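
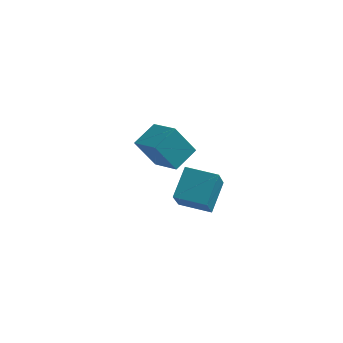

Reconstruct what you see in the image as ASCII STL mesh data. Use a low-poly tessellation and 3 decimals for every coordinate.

solid 
facet normal -0.992 0.036 0.122
outer loop
vertex -1.437 -2.441 -0.67
vertex -1.269 -1.315 0.367
vertex -1.55 -1.255 -1.938
endloop
endfacet
facet normal -0.109 -0.731 -0.674
outer loop
vertex -0.171 -1.305 -2.107
vertex -1.437 -2.441 -0.67
vertex -1.55 -1.255 -1.938
endloop
endfacet
facet normal -0.992 0.036 0.122
outer loop
vertex -1.55 -1.255 -1.938
vertex -1.269 -1.315 0.367
vertex -1.382 -0.129 -0.901
endloop
endfacet
facet normal -0.065 0.681 -0.729
outer loop
vertex -1.382 -0.129 -0.901
vertex -0.171 -1.305 -2.107
vertex -1.55 -1.255 -1.938
endloop
endfacet
facet normal 0.065 -0.681 0.729
outer loop
vertex -1.437 -2.441 -0.67
vertex 0.11 -1.365 0.198
vertex -1.269 -1.315 0.367
endloop
endfacet
facet normal -0.109 -0.731 -0.674
outer loop
vertex -0.058 -2.491 -0.839
vertex -1.437 -2.441 -0.67
vertex -0.171 -1.305 -2.107
endloop
endfacet
facet normal 0.065 -0.681 0.729
outer loop
vertex -0.058 -2.491 -0.839
vertex 0.11 -1.365 0.198
vertex -1.437 -2.441 -0.67
endloop
endfacet
facet normal 0.109 0.731 0.674
outer loop
vertex -1.269 -1.315 0.367
vertex 0.11 -1.365 0.198
vertex -1.382 -0.129 -0.901
endloop
endfacet
facet normal -0.065 0.681 -0.729
outer loop
vertex -0.003 -0.179 -1.07
vertex -0.171 -1.305 -2.107
vertex -1.382 -0.129 -0.901
endloop
endfacet
facet normal 0.109 0.731 0.674
outer loop
vertex -1.382 -0.129 -0.901
vertex 0.11 -1.365 0.198
vertex -0.003 -0.179 -1.07
endloop
endfacet
facet normal 0.992 -0.036 -0.122
outer loop
vertex -0.003 -0.179 -1.07
vertex -0.058 -2.491 -0.839
vertex -0.171 -1.305 -2.107
endloop
endfacet
facet normal 0.992 -0.036 -0.122
outer loop
vertex 0.11 -1.365 0.198
vertex -0.058 -2.491 -0.839
vertex -0.003 -0.179 -1.07
endloop
endfacet
facet normal -0.479 -0.225 0.849
outer loop
vertex -3.484 2.017 -1.046
vertex -2.938 3.099 -0.452
vertex -4.645 2.843 -1.482
endloop
endfacet
facet normal -0.405 -0.801 -0.440
outer loop
vertex -3.842 3.221 -2.908
vertex -3.484 2.017 -1.046
vertex -4.645 2.843 -1.482
endloop
endfacet
facet normal -0.478 -0.225 0.849
outer loop
vertex -4.645 2.843 -1.482
vertex -2.938 3.099 -0.452
vertex -4.099 3.925 -0.887
endloop
endfacet
facet normal -0.780 0.554 -0.292
outer loop
vertex -4.099 3.925 -0.887
vertex -3.842 3.221 -2.908
vertex -4.645 2.843 -1.482
endloop
endfacet
facet normal 0.780 -0.554 0.292
outer loop
vertex -3.484 2.017 -1.046
vertex -2.135 3.477 -1.878
vertex -2.938 3.099 -0.452
endloop
endfacet
facet normal -0.405 -0.801 -0.440
outer loop
vertex -2.681 2.395 -2.473
vertex -3.484 2.017 -1.046
vertex -3.842 3.221 -2.908
endloop
endfacet
facet normal 0.780 -0.554 0.292
outer loop
vertex -2.681 2.395 -2.473
vertex -2.135 3.477 -1.878
vertex -3.484 2.017 -1.046
endloop
endfacet
facet normal 0.405 0.801 0.440
outer loop
vertex -2.938 3.099 -0.452
vertex -2.135 3.477 -1.878
vertex -4.099 3.925 -0.887
endloop
endfacet
facet normal -0.780 0.554 -0.292
outer loop
vertex -3.296 4.303 -2.314
vertex -3.842 3.221 -2.908
vertex -4.099 3.925 -0.887
endloop
endfacet
facet normal 0.405 0.801 0.440
outer loop
vertex -4.099 3.925 -0.887
vertex -2.135 3.477 -1.878
vertex -3.296 4.303 -2.314
endloop
endfacet
facet normal 0.478 0.225 -0.849
outer loop
vertex -3.296 4.303 -2.314
vertex -2.681 2.395 -2.473
vertex -3.842 3.221 -2.908
endloop
endfacet
facet normal 0.479 0.225 -0.849
outer loop
vertex -2.135 3.477 -1.878
vertex -2.681 2.395 -2.473
vertex -3.296 4.303 -2.314
endloop
endfacet

endsolid


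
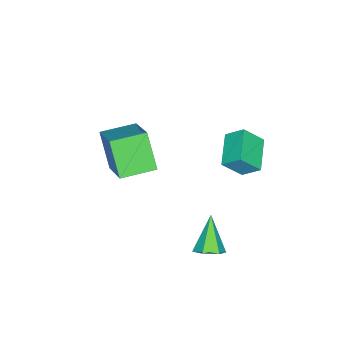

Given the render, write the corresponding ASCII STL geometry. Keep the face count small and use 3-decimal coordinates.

solid 
facet normal -0.454 0.526 -0.719
outer loop
vertex -1.321 1.056 -1.245
vertex -0.142 1.518 -1.651
vertex -1.246 0.404 -1.769
endloop
endfacet
facet normal -0.886 -0.348 0.306
outer loop
vertex -0.778 -0.138 -1.029
vertex -1.321 1.056 -1.245
vertex -1.246 0.404 -1.769
endloop
endfacet
facet normal -0.454 0.526 -0.719
outer loop
vertex -1.246 0.404 -1.769
vertex -0.142 1.518 -1.651
vertex -0.067 0.866 -2.176
endloop
endfacet
facet normal 0.089 -0.776 -0.624
outer loop
vertex -0.067 0.866 -2.176
vertex -0.778 -0.138 -1.029
vertex -1.246 0.404 -1.769
endloop
endfacet
facet normal -0.089 0.776 0.625
outer loop
vertex -1.321 1.056 -1.245
vertex 0.326 0.976 -0.911
vertex -0.142 1.518 -1.651
endloop
endfacet
facet normal -0.886 -0.348 0.305
outer loop
vertex -0.853 0.514 -0.504
vertex -1.321 1.056 -1.245
vertex -0.778 -0.138 -1.029
endloop
endfacet
facet normal -0.089 0.776 0.624
outer loop
vertex -0.853 0.514 -0.504
vertex 0.326 0.976 -0.911
vertex -1.321 1.056 -1.245
endloop
endfacet
facet normal 0.886 0.348 -0.306
outer loop
vertex -0.142 1.518 -1.651
vertex 0.326 0.976 -0.911
vertex -0.067 0.866 -2.176
endloop
endfacet
facet normal 0.089 -0.776 -0.624
outer loop
vertex 0.401 0.324 -1.435
vertex -0.778 -0.138 -1.029
vertex -0.067 0.866 -2.176
endloop
endfacet
facet normal 0.886 0.348 -0.306
outer loop
vertex -0.067 0.866 -2.176
vertex 0.326 0.976 -0.911
vertex 0.401 0.324 -1.435
endloop
endfacet
facet normal 0.454 -0.527 0.719
outer loop
vertex 0.401 0.324 -1.435
vertex -0.853 0.514 -0.504
vertex -0.778 -0.138 -1.029
endloop
endfacet
facet normal 0.454 -0.526 0.719
outer loop
vertex 0.326 0.976 -0.911
vertex -0.853 0.514 -0.504
vertex 0.401 0.324 -1.435
endloop
endfacet
facet normal 0.598 0.269 -0.755
outer loop
vertex 3.694 1.324 -2.742
vertex 3.259 1.348 -3.078
vertex 3.414 1.794 -2.796
endloop
endfacet
facet normal 0.393 0.333 0.857
outer loop
vertex 3.694 1.324 -2.742
vertex 3.414 1.794 -2.796
vertex 2.421 0.972 -2.022
endloop
endfacet
facet normal 0.599 0.269 -0.754
outer loop
vertex 3.414 1.794 -2.796
vertex 3.259 1.348 -3.078
vertex 2.979 1.818 -3.133
endloop
endfacet
facet normal -0.317 0.825 0.468
outer loop
vertex 3.414 1.794 -2.796
vertex 2.979 1.818 -3.133
vertex 2.421 0.972 -2.022
endloop
endfacet
facet normal 0.599 0.269 -0.754
outer loop
vertex 2.979 1.818 -3.133
vertex 3.259 1.348 -3.078
vertex 2.825 1.372 -3.414
endloop
endfacet
facet normal -0.903 0.404 -0.146
outer loop
vertex 2.979 1.818 -3.133
vertex 2.825 1.372 -3.414
vertex 2.421 0.972 -2.022
endloop
endfacet
facet normal 0.599 0.270 -0.754
outer loop
vertex 2.825 1.372 -3.414
vertex 3.259 1.348 -3.078
vertex 3.105 0.902 -3.36
endloop
endfacet
facet normal -0.778 -0.506 -0.371
outer loop
vertex 2.825 1.372 -3.414
vertex 3.105 0.902 -3.36
vertex 2.421 0.972 -2.022
endloop
endfacet
facet normal 0.600 0.269 -0.753
outer loop
vertex 3.105 0.902 -3.36
vertex 3.259 1.348 -3.078
vertex 3.539 0.878 -3.023
endloop
endfacet
facet normal -0.068 -0.998 0.017
outer loop
vertex 3.105 0.902 -3.36
vertex 3.539 0.878 -3.023
vertex 2.421 0.972 -2.022
endloop
endfacet
facet normal 0.598 0.268 -0.755
outer loop
vertex 3.539 0.878 -3.023
vertex 3.259 1.348 -3.078
vertex 3.694 1.324 -2.742
endloop
endfacet
facet normal 0.517 -0.578 0.632
outer loop
vertex 3.539 0.878 -3.023
vertex 3.694 1.324 -2.742
vertex 2.421 0.972 -2.022
endloop
endfacet
facet normal -0.709 0.701 0.078
outer loop
vertex 1.669 -1.782 0.47
vertex 2.174 -1.131 -0.783
vertex 0.498 -2.853 -0.557
endloop
endfacet
facet normal -0.336 -0.434 0.836
outer loop
vertex 1.406 -3.749 -0.657
vertex 1.669 -1.782 0.47
vertex 0.498 -2.853 -0.557
endloop
endfacet
facet normal -0.709 0.701 0.078
outer loop
vertex 0.498 -2.853 -0.557
vertex 2.174 -1.131 -0.783
vertex 1.003 -2.202 -1.811
endloop
endfacet
facet normal -0.619 -0.567 -0.544
outer loop
vertex 1.003 -2.202 -1.811
vertex 1.406 -3.749 -0.657
vertex 0.498 -2.853 -0.557
endloop
endfacet
facet normal 0.619 0.567 0.544
outer loop
vertex 1.669 -1.782 0.47
vertex 3.082 -2.027 -0.883
vertex 2.174 -1.131 -0.783
endloop
endfacet
facet normal -0.337 -0.434 0.836
outer loop
vertex 2.577 -2.678 0.371
vertex 1.669 -1.782 0.47
vertex 1.406 -3.749 -0.657
endloop
endfacet
facet normal 0.619 0.567 0.544
outer loop
vertex 2.577 -2.678 0.371
vertex 3.082 -2.027 -0.883
vertex 1.669 -1.782 0.47
endloop
endfacet
facet normal 0.336 0.434 -0.836
outer loop
vertex 2.174 -1.131 -0.783
vertex 3.082 -2.027 -0.883
vertex 1.003 -2.202 -1.811
endloop
endfacet
facet normal -0.619 -0.567 -0.544
outer loop
vertex 1.911 -3.098 -1.91
vertex 1.406 -3.749 -0.657
vertex 1.003 -2.202 -1.811
endloop
endfacet
facet normal 0.337 0.434 -0.836
outer loop
vertex 1.003 -2.202 -1.811
vertex 3.082 -2.027 -0.883
vertex 1.911 -3.098 -1.91
endloop
endfacet
facet normal 0.709 -0.701 -0.078
outer loop
vertex 1.911 -3.098 -1.91
vertex 2.577 -2.678 0.371
vertex 1.406 -3.749 -0.657
endloop
endfacet
facet normal 0.709 -0.701 -0.078
outer loop
vertex 3.082 -2.027 -0.883
vertex 2.577 -2.678 0.371
vertex 1.911 -3.098 -1.91
endloop
endfacet

endsolid


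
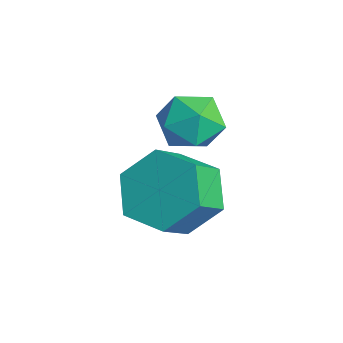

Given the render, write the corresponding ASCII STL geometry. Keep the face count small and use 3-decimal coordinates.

solid 
facet normal -0.830 -0.332 0.449
outer loop
vertex -0.94 1.983 -0.645
vertex -0.727 1.164 -0.857
vertex -0.454 1.504 -0.101
endloop
endfacet
facet normal -0.592 0.263 0.761
outer loop
vertex -0.94 1.983 -0.645
vertex -0.454 1.504 -0.101
vertex -0.257 2.343 -0.238
endloop
endfacet
facet normal -0.569 0.777 0.268
outer loop
vertex -0.94 1.983 -0.645
vertex -0.257 2.343 -0.238
vertex -0.408 2.522 -1.078
endloop
endfacet
facet normal -0.792 0.500 -0.351
outer loop
vertex -0.94 1.983 -0.645
vertex -0.408 2.522 -1.078
vertex -0.698 1.793 -1.461
endloop
endfacet
facet normal -0.953 -0.186 -0.239
outer loop
vertex -0.94 1.983 -0.645
vertex -0.698 1.793 -1.461
vertex -0.727 1.164 -0.857
endloop
endfacet
facet normal 0.074 0.144 0.987
outer loop
vertex -0.257 2.343 -0.238
vertex -0.454 1.504 -0.101
vertex 0.378 1.747 -0.199
endloop
endfacet
facet normal -0.309 -0.821 0.481
outer loop
vertex -0.454 1.504 -0.101
vertex -0.727 1.164 -0.857
vertex 0.088 1.018 -0.582
endloop
endfacet
facet normal -0.509 -0.584 -0.632
outer loop
vertex -0.727 1.164 -0.857
vertex -0.698 1.793 -1.461
vertex -0.063 1.197 -1.422
endloop
endfacet
facet normal -0.249 0.526 -0.813
outer loop
vertex -0.698 1.793 -1.461
vertex -0.408 2.522 -1.078
vertex 0.134 2.036 -1.559
endloop
endfacet
facet normal 0.111 0.976 0.188
outer loop
vertex -0.408 2.522 -1.078
vertex -0.257 2.343 -0.238
vertex 0.407 2.376 -0.803
endloop
endfacet
facet normal 0.792 -0.500 0.351
outer loop
vertex 0.62 1.557 -1.015
vertex 0.378 1.747 -0.199
vertex 0.088 1.018 -0.582
endloop
endfacet
facet normal 0.569 -0.777 -0.268
outer loop
vertex 0.62 1.557 -1.015
vertex 0.088 1.018 -0.582
vertex -0.063 1.197 -1.422
endloop
endfacet
facet normal 0.592 -0.263 -0.761
outer loop
vertex 0.62 1.557 -1.015
vertex -0.063 1.197 -1.422
vertex 0.134 2.036 -1.559
endloop
endfacet
facet normal 0.830 0.332 -0.449
outer loop
vertex 0.62 1.557 -1.015
vertex 0.134 2.036 -1.559
vertex 0.407 2.376 -0.803
endloop
endfacet
facet normal 0.953 0.186 0.239
outer loop
vertex 0.62 1.557 -1.015
vertex 0.407 2.376 -0.803
vertex 0.378 1.747 -0.199
endloop
endfacet
facet normal 0.249 -0.526 0.813
outer loop
vertex 0.088 1.018 -0.582
vertex 0.378 1.747 -0.199
vertex -0.454 1.504 -0.101
endloop
endfacet
facet normal -0.111 -0.976 -0.188
outer loop
vertex -0.063 1.197 -1.422
vertex 0.088 1.018 -0.582
vertex -0.727 1.164 -0.857
endloop
endfacet
facet normal -0.074 -0.144 -0.987
outer loop
vertex 0.134 2.036 -1.559
vertex -0.063 1.197 -1.422
vertex -0.698 1.793 -1.461
endloop
endfacet
facet normal 0.309 0.821 -0.481
outer loop
vertex 0.407 2.376 -0.803
vertex 0.134 2.036 -1.559
vertex -0.408 2.522 -1.078
endloop
endfacet
facet normal 0.509 0.584 0.632
outer loop
vertex 0.378 1.747 -0.199
vertex 0.407 2.376 -0.803
vertex -0.257 2.343 -0.238
endloop
endfacet
facet normal -0.390 0.653 -0.650
outer loop
vertex 2.26 1.495 -1.863
vertex 1.362 0.952 -1.87
vertex 1.501 1.727 -1.175
endloop
endfacet
facet normal 0.571 0.725 0.386
outer loop
vertex 2.26 1.495 -1.863
vertex 1.501 1.727 -1.175
vertex 2.716 0.731 -1.103
endloop
endfacet
facet normal 0.571 0.724 0.387
outer loop
vertex 2.716 0.731 -1.103
vertex 1.501 1.727 -1.175
vertex 1.957 0.962 -0.415
endloop
endfacet
facet normal 0.390 -0.653 0.649
outer loop
vertex 2.716 0.731 -1.103
vertex 1.957 0.962 -0.415
vertex 1.818 0.188 -1.11
endloop
endfacet
facet normal -0.390 0.653 -0.650
outer loop
vertex 1.501 1.727 -1.175
vertex 1.362 0.952 -1.87
vertex 0.603 1.183 -1.182
endloop
endfacet
facet normal -0.341 0.553 0.761
outer loop
vertex 1.501 1.727 -1.175
vertex 0.603 1.183 -1.182
vertex 1.957 0.962 -0.415
endloop
endfacet
facet normal -0.340 0.553 0.760
outer loop
vertex 1.957 0.962 -0.415
vertex 0.603 1.183 -1.182
vertex 1.059 0.419 -0.422
endloop
endfacet
facet normal 0.390 -0.653 0.649
outer loop
vertex 1.957 0.962 -0.415
vertex 1.059 0.419 -0.422
vertex 1.818 0.188 -1.11
endloop
endfacet
facet normal -0.390 0.653 -0.649
outer loop
vertex 0.603 1.183 -1.182
vertex 1.362 0.952 -1.87
vertex 0.464 0.409 -1.877
endloop
endfacet
facet normal -0.911 -0.172 0.374
outer loop
vertex 0.603 1.183 -1.182
vertex 0.464 0.409 -1.877
vertex 1.059 0.419 -0.422
endloop
endfacet
facet normal -0.911 -0.172 0.374
outer loop
vertex 1.059 0.419 -0.422
vertex 0.464 0.409 -1.877
vertex 0.92 -0.355 -1.117
endloop
endfacet
facet normal 0.390 -0.653 0.649
outer loop
vertex 1.059 0.419 -0.422
vertex 0.92 -0.355 -1.117
vertex 1.818 0.188 -1.11
endloop
endfacet
facet normal -0.390 0.653 -0.649
outer loop
vertex 0.464 0.409 -1.877
vertex 1.362 0.952 -1.87
vertex 1.223 0.178 -2.565
endloop
endfacet
facet normal -0.571 -0.725 -0.386
outer loop
vertex 0.464 0.409 -1.877
vertex 1.223 0.178 -2.565
vertex 0.92 -0.355 -1.117
endloop
endfacet
facet normal -0.571 -0.724 -0.386
outer loop
vertex 0.92 -0.355 -1.117
vertex 1.223 0.178 -2.565
vertex 1.679 -0.587 -1.805
endloop
endfacet
facet normal 0.390 -0.653 0.650
outer loop
vertex 0.92 -0.355 -1.117
vertex 1.679 -0.587 -1.805
vertex 1.818 0.188 -1.11
endloop
endfacet
facet normal -0.390 0.653 -0.649
outer loop
vertex 1.223 0.178 -2.565
vertex 1.362 0.952 -1.87
vertex 2.121 0.721 -2.558
endloop
endfacet
facet normal 0.340 -0.553 -0.761
outer loop
vertex 1.223 0.178 -2.565
vertex 2.121 0.721 -2.558
vertex 1.679 -0.587 -1.805
endloop
endfacet
facet normal 0.341 -0.553 -0.760
outer loop
vertex 1.679 -0.587 -1.805
vertex 2.121 0.721 -2.558
vertex 2.577 -0.043 -1.798
endloop
endfacet
facet normal 0.390 -0.653 0.650
outer loop
vertex 1.679 -0.587 -1.805
vertex 2.577 -0.043 -1.798
vertex 1.818 0.188 -1.11
endloop
endfacet
facet normal -0.390 0.653 -0.649
outer loop
vertex 2.121 0.721 -2.558
vertex 1.362 0.952 -1.87
vertex 2.26 1.495 -1.863
endloop
endfacet
facet normal 0.911 0.172 -0.374
outer loop
vertex 2.121 0.721 -2.558
vertex 2.26 1.495 -1.863
vertex 2.577 -0.043 -1.798
endloop
endfacet
facet normal 0.911 0.172 -0.374
outer loop
vertex 2.577 -0.043 -1.798
vertex 2.26 1.495 -1.863
vertex 2.716 0.731 -1.103
endloop
endfacet
facet normal 0.390 -0.653 0.649
outer loop
vertex 2.577 -0.043 -1.798
vertex 2.716 0.731 -1.103
vertex 1.818 0.188 -1.11
endloop
endfacet

endsolid


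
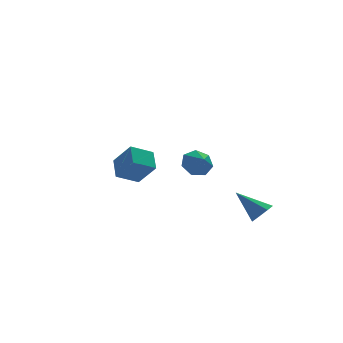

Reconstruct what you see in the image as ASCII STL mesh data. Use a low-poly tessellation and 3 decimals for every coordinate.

solid 
facet normal -0.145 0.817 -0.558
outer loop
vertex 2.886 4.286 -0.304
vertex 1.943 4.343 0.024
vertex 2.766 4.756 0.415
endloop
endfacet
facet normal 0.840 -0.379 0.388
outer loop
vertex 2.886 4.286 -0.304
vertex 2.766 4.756 0.415
vertex 2.097 3.477 0.616
endloop
endfacet
facet normal -0.145 0.817 -0.557
outer loop
vertex 2.766 4.756 0.415
vertex 1.943 4.343 0.024
vertex 2.027 4.915 0.841
endloop
endfacet
facet normal 0.478 -0.113 0.871
outer loop
vertex 2.766 4.756 0.415
vertex 2.027 4.915 0.841
vertex 2.097 3.477 0.616
endloop
endfacet
facet normal -0.144 0.818 -0.558
outer loop
vertex 2.027 4.915 0.841
vertex 1.943 4.343 0.024
vertex 1.225 4.644 0.651
endloop
endfacet
facet normal -0.176 -0.161 0.971
outer loop
vertex 2.027 4.915 0.841
vertex 1.225 4.644 0.651
vertex 2.097 3.477 0.616
endloop
endfacet
facet normal -0.145 0.817 -0.558
outer loop
vertex 1.225 4.644 0.651
vertex 1.943 4.343 0.024
vertex 0.964 4.146 -0.01
endloop
endfacet
facet normal -0.625 -0.485 0.612
outer loop
vertex 1.225 4.644 0.651
vertex 0.964 4.146 -0.01
vertex 2.097 3.477 0.616
endloop
endfacet
facet normal -0.145 0.817 -0.558
outer loop
vertex 0.964 4.146 -0.01
vertex 1.943 4.343 0.024
vertex 1.44 3.797 -0.645
endloop
endfacet
facet normal -0.533 -0.844 0.064
outer loop
vertex 0.964 4.146 -0.01
vertex 1.44 3.797 -0.645
vertex 2.097 3.477 0.616
endloop
endfacet
facet normal -0.145 0.817 -0.558
outer loop
vertex 1.44 3.797 -0.645
vertex 1.943 4.343 0.024
vertex 2.296 3.859 -0.776
endloop
endfacet
facet normal 0.030 -0.965 -0.261
outer loop
vertex 1.44 3.797 -0.645
vertex 2.296 3.859 -0.776
vertex 2.097 3.477 0.616
endloop
endfacet
facet normal -0.145 0.817 -0.558
outer loop
vertex 2.296 3.859 -0.776
vertex 1.943 4.343 0.024
vertex 2.886 4.286 -0.304
endloop
endfacet
facet normal 0.642 -0.758 -0.116
outer loop
vertex 2.296 3.859 -0.776
vertex 2.886 4.286 -0.304
vertex 2.097 3.477 0.616
endloop
endfacet
facet normal -0.427 0.512 -0.745
outer loop
vertex -4.718 -3.168 2.496
vertex -4.546 -1.995 3.204
vertex -3.446 -2.989 1.891
endloop
endfacet
facet normal -0.124 -0.849 -0.513
outer loop
vertex -2.734 -3.845 3.136
vertex -4.718 -3.168 2.496
vertex -3.446 -2.989 1.891
endloop
endfacet
facet normal -0.427 0.512 -0.745
outer loop
vertex -3.446 -2.989 1.891
vertex -4.546 -1.995 3.204
vertex -3.274 -1.816 2.599
endloop
endfacet
facet normal 0.896 0.126 -0.426
outer loop
vertex -3.274 -1.816 2.599
vertex -2.734 -3.845 3.136
vertex -3.446 -2.989 1.891
endloop
endfacet
facet normal -0.896 -0.126 0.426
outer loop
vertex -4.718 -3.168 2.496
vertex -3.834 -2.851 4.449
vertex -4.546 -1.995 3.204
endloop
endfacet
facet normal -0.124 -0.849 -0.513
outer loop
vertex -4.006 -4.024 3.741
vertex -4.718 -3.168 2.496
vertex -2.734 -3.845 3.136
endloop
endfacet
facet normal -0.896 -0.126 0.426
outer loop
vertex -4.006 -4.024 3.741
vertex -3.834 -2.851 4.449
vertex -4.718 -3.168 2.496
endloop
endfacet
facet normal 0.124 0.849 0.513
outer loop
vertex -4.546 -1.995 3.204
vertex -3.834 -2.851 4.449
vertex -3.274 -1.816 2.599
endloop
endfacet
facet normal 0.896 0.126 -0.426
outer loop
vertex -2.562 -2.672 3.844
vertex -2.734 -3.845 3.136
vertex -3.274 -1.816 2.599
endloop
endfacet
facet normal 0.124 0.849 0.513
outer loop
vertex -3.274 -1.816 2.599
vertex -3.834 -2.851 4.449
vertex -2.562 -2.672 3.844
endloop
endfacet
facet normal 0.427 -0.512 0.745
outer loop
vertex -2.562 -2.672 3.844
vertex -4.006 -4.024 3.741
vertex -2.734 -3.845 3.136
endloop
endfacet
facet normal 0.427 -0.512 0.745
outer loop
vertex -3.834 -2.851 4.449
vertex -4.006 -4.024 3.741
vertex -2.562 -2.672 3.844
endloop
endfacet
facet normal 0.586 -0.478 -0.654
outer loop
vertex 3.803 -3.118 -0.76
vertex 3.202 -3.593 -0.951
vertex 3.405 -2.902 -1.274
endloop
endfacet
facet normal 0.338 0.932 0.130
outer loop
vertex 3.803 -3.118 -0.76
vertex 3.405 -2.902 -1.274
vertex 2.018 -2.627 0.371
endloop
endfacet
facet normal 0.586 -0.478 -0.655
outer loop
vertex 3.405 -2.902 -1.274
vertex 3.202 -3.593 -0.951
vertex 2.854 -3.206 -1.545
endloop
endfacet
facet normal -0.290 0.874 -0.391
outer loop
vertex 3.405 -2.902 -1.274
vertex 2.854 -3.206 -1.545
vertex 2.018 -2.627 0.371
endloop
endfacet
facet normal 0.585 -0.478 -0.655
outer loop
vertex 2.854 -3.206 -1.545
vertex 3.202 -3.593 -0.951
vertex 2.565 -3.802 -1.368
endloop
endfacet
facet normal -0.847 0.276 -0.453
outer loop
vertex 2.854 -3.206 -1.545
vertex 2.565 -3.802 -1.368
vertex 2.018 -2.627 0.371
endloop
endfacet
facet normal 0.585 -0.479 -0.654
outer loop
vertex 2.565 -3.802 -1.368
vertex 3.202 -3.593 -0.951
vertex 2.755 -4.241 -0.877
endloop
endfacet
facet normal -0.913 -0.408 -0.011
outer loop
vertex 2.565 -3.802 -1.368
vertex 2.755 -4.241 -0.877
vertex 2.018 -2.627 0.371
endloop
endfacet
facet normal 0.586 -0.479 -0.654
outer loop
vertex 2.755 -4.241 -0.877
vertex 3.202 -3.593 -0.951
vertex 3.282 -4.191 -0.441
endloop
endfacet
facet normal -0.437 -0.667 0.604
outer loop
vertex 2.755 -4.241 -0.877
vertex 3.282 -4.191 -0.441
vertex 2.018 -2.627 0.371
endloop
endfacet
facet normal 0.586 -0.479 -0.654
outer loop
vertex 3.282 -4.191 -0.441
vertex 3.202 -3.593 -0.951
vertex 3.748 -3.692 -0.389
endloop
endfacet
facet normal 0.221 -0.303 0.927
outer loop
vertex 3.282 -4.191 -0.441
vertex 3.748 -3.692 -0.389
vertex 2.018 -2.627 0.371
endloop
endfacet
facet normal 0.586 -0.479 -0.654
outer loop
vertex 3.748 -3.692 -0.389
vertex 3.202 -3.593 -0.951
vertex 3.803 -3.118 -0.76
endloop
endfacet
facet normal 0.566 0.409 0.716
outer loop
vertex 3.748 -3.692 -0.389
vertex 3.803 -3.118 -0.76
vertex 2.018 -2.627 0.371
endloop
endfacet

endsolid


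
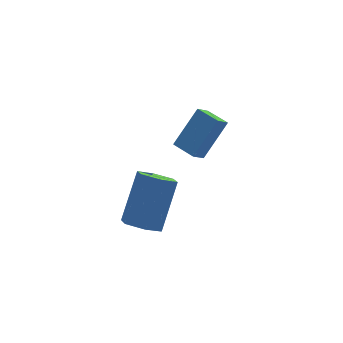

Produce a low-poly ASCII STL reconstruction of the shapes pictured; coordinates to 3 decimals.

solid 
facet normal -0.669 -0.199 -0.716
outer loop
vertex 2.172 3.019 0.777
vertex 1.85 3.954 0.818
vertex 2.72 3.232 0.206
endloop
endfacet
facet normal 0.325 -0.945 -0.041
outer loop
vertex 3.91 3.586 1.482
vertex 2.172 3.019 0.777
vertex 2.72 3.232 0.206
endloop
endfacet
facet normal -0.669 -0.199 -0.716
outer loop
vertex 2.72 3.232 0.206
vertex 1.85 3.954 0.818
vertex 2.398 4.168 0.247
endloop
endfacet
facet normal 0.669 0.261 -0.696
outer loop
vertex 2.398 4.168 0.247
vertex 3.91 3.586 1.482
vertex 2.72 3.232 0.206
endloop
endfacet
facet normal -0.669 -0.261 0.696
outer loop
vertex 2.172 3.019 0.777
vertex 3.04 4.308 2.094
vertex 1.85 3.954 0.818
endloop
endfacet
facet normal 0.325 -0.945 -0.042
outer loop
vertex 3.362 3.372 2.053
vertex 2.172 3.019 0.777
vertex 3.91 3.586 1.482
endloop
endfacet
facet normal -0.669 -0.261 0.696
outer loop
vertex 3.362 3.372 2.053
vertex 3.04 4.308 2.094
vertex 2.172 3.019 0.777
endloop
endfacet
facet normal -0.326 0.945 0.042
outer loop
vertex 1.85 3.954 0.818
vertex 3.04 4.308 2.094
vertex 2.398 4.168 0.247
endloop
endfacet
facet normal 0.669 0.261 -0.696
outer loop
vertex 3.588 4.521 1.523
vertex 3.91 3.586 1.482
vertex 2.398 4.168 0.247
endloop
endfacet
facet normal -0.324 0.945 0.041
outer loop
vertex 2.398 4.168 0.247
vertex 3.04 4.308 2.094
vertex 3.588 4.521 1.523
endloop
endfacet
facet normal 0.669 0.199 0.716
outer loop
vertex 3.588 4.521 1.523
vertex 3.362 3.372 2.053
vertex 3.91 3.586 1.482
endloop
endfacet
facet normal 0.669 0.199 0.716
outer loop
vertex 3.04 4.308 2.094
vertex 3.362 3.372 2.053
vertex 3.588 4.521 1.523
endloop
endfacet
facet normal -0.531 -0.430 -0.730
outer loop
vertex -0.922 -0.426 1.216
vertex -1.392 0.171 1.206
vertex -0.776 0.165 0.761
endloop
endfacet
facet normal 0.825 -0.458 -0.331
outer loop
vertex -0.922 -0.426 1.216
vertex -0.776 0.165 0.761
vertex 0.162 0.452 2.704
endloop
endfacet
facet normal 0.825 -0.458 -0.331
outer loop
vertex 0.162 0.452 2.704
vertex -0.776 0.165 0.761
vertex 0.308 1.043 2.249
endloop
endfacet
facet normal 0.531 0.430 0.730
outer loop
vertex 0.162 0.452 2.704
vertex 0.308 1.043 2.249
vertex -0.308 1.049 2.694
endloop
endfacet
facet normal -0.531 -0.430 -0.730
outer loop
vertex -0.776 0.165 0.761
vertex -1.392 0.171 1.206
vertex -1.246 0.762 0.751
endloop
endfacet
facet normal 0.579 0.444 -0.684
outer loop
vertex -0.776 0.165 0.761
vertex -1.246 0.762 0.751
vertex 0.308 1.043 2.249
endloop
endfacet
facet normal 0.579 0.444 -0.684
outer loop
vertex 0.308 1.043 2.249
vertex -1.246 0.762 0.751
vertex -0.162 1.64 2.239
endloop
endfacet
facet normal 0.531 0.430 0.730
outer loop
vertex 0.308 1.043 2.249
vertex -0.162 1.64 2.239
vertex -0.308 1.049 2.694
endloop
endfacet
facet normal -0.531 -0.430 -0.730
outer loop
vertex -1.246 0.762 0.751
vertex -1.392 0.171 1.206
vertex -1.862 0.768 1.196
endloop
endfacet
facet normal -0.246 0.903 -0.353
outer loop
vertex -1.246 0.762 0.751
vertex -1.862 0.768 1.196
vertex -0.162 1.64 2.239
endloop
endfacet
facet normal -0.246 0.903 -0.353
outer loop
vertex -0.162 1.64 2.239
vertex -1.862 0.768 1.196
vertex -0.778 1.646 2.684
endloop
endfacet
facet normal 0.531 0.430 0.730
outer loop
vertex -0.162 1.64 2.239
vertex -0.778 1.646 2.684
vertex -0.308 1.049 2.694
endloop
endfacet
facet normal -0.531 -0.430 -0.730
outer loop
vertex -1.862 0.768 1.196
vertex -1.392 0.171 1.206
vertex -2.008 0.177 1.651
endloop
endfacet
facet normal -0.825 0.458 0.331
outer loop
vertex -1.862 0.768 1.196
vertex -2.008 0.177 1.651
vertex -0.778 1.646 2.684
endloop
endfacet
facet normal -0.825 0.458 0.331
outer loop
vertex -0.778 1.646 2.684
vertex -2.008 0.177 1.651
vertex -0.924 1.055 3.139
endloop
endfacet
facet normal 0.531 0.430 0.730
outer loop
vertex -0.778 1.646 2.684
vertex -0.924 1.055 3.139
vertex -0.308 1.049 2.694
endloop
endfacet
facet normal -0.531 -0.430 -0.730
outer loop
vertex -2.008 0.177 1.651
vertex -1.392 0.171 1.206
vertex -1.538 -0.42 1.661
endloop
endfacet
facet normal -0.579 -0.444 0.684
outer loop
vertex -2.008 0.177 1.651
vertex -1.538 -0.42 1.661
vertex -0.924 1.055 3.139
endloop
endfacet
facet normal -0.579 -0.444 0.684
outer loop
vertex -0.924 1.055 3.139
vertex -1.538 -0.42 1.661
vertex -0.454 0.458 3.149
endloop
endfacet
facet normal 0.531 0.430 0.730
outer loop
vertex -0.924 1.055 3.139
vertex -0.454 0.458 3.149
vertex -0.308 1.049 2.694
endloop
endfacet
facet normal -0.531 -0.430 -0.730
outer loop
vertex -1.538 -0.42 1.661
vertex -1.392 0.171 1.206
vertex -0.922 -0.426 1.216
endloop
endfacet
facet normal 0.246 -0.903 0.353
outer loop
vertex -1.538 -0.42 1.661
vertex -0.922 -0.426 1.216
vertex -0.454 0.458 3.149
endloop
endfacet
facet normal 0.246 -0.903 0.353
outer loop
vertex -0.454 0.458 3.149
vertex -0.922 -0.426 1.216
vertex 0.162 0.452 2.704
endloop
endfacet
facet normal 0.531 0.430 0.730
outer loop
vertex -0.454 0.458 3.149
vertex 0.162 0.452 2.704
vertex -0.308 1.049 2.694
endloop
endfacet

endsolid


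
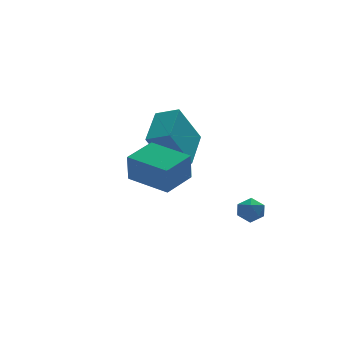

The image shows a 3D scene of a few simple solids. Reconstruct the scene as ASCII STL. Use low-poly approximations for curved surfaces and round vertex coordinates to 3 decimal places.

solid 
facet normal -0.834 -0.520 -0.184
outer loop
vertex -3.306 -1.99 2.2
vertex -4.355 -0.385 2.417
vertex -3.18 -1.732 0.901
endloop
endfacet
facet normal 0.544 -0.831 -0.112
outer loop
vertex -1.905 -0.935 1.183
vertex -3.306 -1.99 2.2
vertex -3.18 -1.732 0.901
endloop
endfacet
facet normal -0.834 -0.521 -0.184
outer loop
vertex -3.18 -1.732 0.901
vertex -4.355 -0.385 2.417
vertex -4.23 -0.127 1.119
endloop
endfacet
facet normal 0.094 0.194 -0.976
outer loop
vertex -4.23 -0.127 1.119
vertex -1.905 -0.935 1.183
vertex -3.18 -1.732 0.901
endloop
endfacet
facet normal -0.095 -0.194 0.976
outer loop
vertex -3.306 -1.99 2.2
vertex -3.08 0.412 2.699
vertex -4.355 -0.385 2.417
endloop
endfacet
facet normal 0.544 -0.831 -0.113
outer loop
vertex -2.03 -1.193 2.481
vertex -3.306 -1.99 2.2
vertex -1.905 -0.935 1.183
endloop
endfacet
facet normal -0.094 -0.194 0.976
outer loop
vertex -2.03 -1.193 2.481
vertex -3.08 0.412 2.699
vertex -3.306 -1.99 2.2
endloop
endfacet
facet normal -0.544 0.831 0.113
outer loop
vertex -4.355 -0.385 2.417
vertex -3.08 0.412 2.699
vertex -4.23 -0.127 1.119
endloop
endfacet
facet normal 0.094 0.194 -0.977
outer loop
vertex -2.954 0.67 1.4
vertex -1.905 -0.935 1.183
vertex -4.23 -0.127 1.119
endloop
endfacet
facet normal -0.544 0.831 0.112
outer loop
vertex -4.23 -0.127 1.119
vertex -3.08 0.412 2.699
vertex -2.954 0.67 1.4
endloop
endfacet
facet normal 0.834 0.520 0.184
outer loop
vertex -2.954 0.67 1.4
vertex -2.03 -1.193 2.481
vertex -1.905 -0.935 1.183
endloop
endfacet
facet normal 0.834 0.520 0.184
outer loop
vertex -3.08 0.412 2.699
vertex -2.03 -1.193 2.481
vertex -2.954 0.67 1.4
endloop
endfacet
facet normal -0.710 0.701 0.063
outer loop
vertex -0.05 -1.175 -1.135
vertex -0.075 -1.258 -0.488
vertex 0.335 -0.82 -0.745
endloop
endfacet
facet normal -0.272 0.830 -0.487
outer loop
vertex -0.05 -1.175 -1.135
vertex 0.335 -0.82 -0.745
vertex 0.572 -1.068 -1.3
endloop
endfacet
facet normal -0.289 0.263 -0.920
outer loop
vertex -0.05 -1.175 -1.135
vertex 0.572 -1.068 -1.3
vertex 0.309 -1.658 -1.386
endloop
endfacet
facet normal -0.738 -0.217 -0.639
outer loop
vertex -0.05 -1.175 -1.135
vertex 0.309 -1.658 -1.386
vertex -0.091 -1.776 -0.884
endloop
endfacet
facet normal -0.998 0.055 -0.032
outer loop
vertex -0.05 -1.175 -1.135
vertex -0.091 -1.776 -0.884
vertex -0.075 -1.258 -0.488
endloop
endfacet
facet normal 0.390 0.891 -0.231
outer loop
vertex 0.572 -1.068 -1.3
vertex 0.335 -0.82 -0.745
vertex 0.931 -1.084 -0.756
endloop
endfacet
facet normal -0.317 0.683 0.658
outer loop
vertex 0.335 -0.82 -0.745
vertex -0.075 -1.258 -0.488
vertex 0.531 -1.202 -0.254
endloop
endfacet
facet normal -0.783 -0.363 0.506
outer loop
vertex -0.075 -1.258 -0.488
vertex -0.091 -1.776 -0.884
vertex 0.268 -1.792 -0.34
endloop
endfacet
facet normal -0.363 -0.800 -0.477
outer loop
vertex -0.091 -1.776 -0.884
vertex 0.309 -1.658 -1.386
vertex 0.505 -2.04 -0.895
endloop
endfacet
facet normal 0.362 -0.026 -0.932
outer loop
vertex 0.309 -1.658 -1.386
vertex 0.572 -1.068 -1.3
vertex 0.915 -1.602 -1.152
endloop
endfacet
facet normal 0.738 0.217 0.639
outer loop
vertex 0.89 -1.685 -0.505
vertex 0.931 -1.084 -0.756
vertex 0.531 -1.202 -0.254
endloop
endfacet
facet normal 0.289 -0.263 0.920
outer loop
vertex 0.89 -1.685 -0.505
vertex 0.531 -1.202 -0.254
vertex 0.268 -1.792 -0.34
endloop
endfacet
facet normal 0.272 -0.830 0.487
outer loop
vertex 0.89 -1.685 -0.505
vertex 0.268 -1.792 -0.34
vertex 0.505 -2.04 -0.895
endloop
endfacet
facet normal 0.710 -0.701 -0.063
outer loop
vertex 0.89 -1.685 -0.505
vertex 0.505 -2.04 -0.895
vertex 0.915 -1.602 -1.152
endloop
endfacet
facet normal 0.998 -0.055 0.032
outer loop
vertex 0.89 -1.685 -0.505
vertex 0.915 -1.602 -1.152
vertex 0.931 -1.084 -0.756
endloop
endfacet
facet normal 0.363 0.800 0.477
outer loop
vertex 0.531 -1.202 -0.254
vertex 0.931 -1.084 -0.756
vertex 0.335 -0.82 -0.745
endloop
endfacet
facet normal -0.362 0.026 0.932
outer loop
vertex 0.268 -1.792 -0.34
vertex 0.531 -1.202 -0.254
vertex -0.075 -1.258 -0.488
endloop
endfacet
facet normal -0.390 -0.891 0.231
outer loop
vertex 0.505 -2.04 -0.895
vertex 0.268 -1.792 -0.34
vertex -0.091 -1.776 -0.884
endloop
endfacet
facet normal 0.317 -0.683 -0.658
outer loop
vertex 0.915 -1.602 -1.152
vertex 0.505 -2.04 -0.895
vertex 0.309 -1.658 -1.386
endloop
endfacet
facet normal 0.783 0.363 -0.506
outer loop
vertex 0.931 -1.084 -0.756
vertex 0.915 -1.602 -1.152
vertex 0.572 -1.068 -1.3
endloop
endfacet
facet normal -0.493 -0.791 -0.363
outer loop
vertex -1.656 2.261 2.117
vertex -2.459 2.939 1.73
vertex -0.612 2.452 0.281
endloop
endfacet
facet normal 0.717 -0.606 0.345
outer loop
vertex 0.379 4.041 1.01
vertex -1.656 2.261 2.117
vertex -0.612 2.452 0.281
endloop
endfacet
facet normal -0.493 -0.791 -0.363
outer loop
vertex -0.612 2.452 0.281
vertex -2.459 2.939 1.73
vertex -1.416 3.13 -0.105
endloop
endfacet
facet normal 0.492 0.090 -0.866
outer loop
vertex -1.416 3.13 -0.105
vertex 0.379 4.041 1.01
vertex -0.612 2.452 0.281
endloop
endfacet
facet normal -0.493 -0.090 0.865
outer loop
vertex -1.656 2.261 2.117
vertex -1.468 4.528 2.459
vertex -2.459 2.939 1.73
endloop
endfacet
facet normal 0.717 -0.606 0.345
outer loop
vertex -0.664 3.85 2.845
vertex -1.656 2.261 2.117
vertex 0.379 4.041 1.01
endloop
endfacet
facet normal -0.492 -0.090 0.866
outer loop
vertex -0.664 3.85 2.845
vertex -1.468 4.528 2.459
vertex -1.656 2.261 2.117
endloop
endfacet
facet normal -0.717 0.606 -0.345
outer loop
vertex -2.459 2.939 1.73
vertex -1.468 4.528 2.459
vertex -1.416 3.13 -0.105
endloop
endfacet
facet normal 0.493 0.089 -0.866
outer loop
vertex -0.424 4.719 0.623
vertex 0.379 4.041 1.01
vertex -1.416 3.13 -0.105
endloop
endfacet
facet normal -0.717 0.606 -0.345
outer loop
vertex -1.416 3.13 -0.105
vertex -1.468 4.528 2.459
vertex -0.424 4.719 0.623
endloop
endfacet
facet normal 0.493 0.791 0.363
outer loop
vertex -0.424 4.719 0.623
vertex -0.664 3.85 2.845
vertex 0.379 4.041 1.01
endloop
endfacet
facet normal 0.493 0.791 0.363
outer loop
vertex -1.468 4.528 2.459
vertex -0.664 3.85 2.845
vertex -0.424 4.719 0.623
endloop
endfacet

endsolid


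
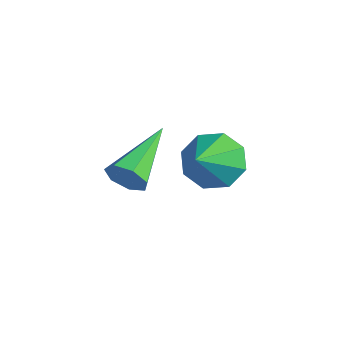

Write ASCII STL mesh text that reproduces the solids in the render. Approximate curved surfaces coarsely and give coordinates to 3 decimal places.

solid 
facet normal 0.606 -0.728 -0.321
outer loop
vertex -0.133 -3.228 -1.96
vertex -0.491 -3.288 -2.499
vertex 0.024 -2.905 -2.396
endloop
endfacet
facet normal 0.557 0.559 0.615
outer loop
vertex -0.133 -3.228 -1.96
vertex 0.024 -2.905 -2.396
vertex -1.769 -1.752 -1.821
endloop
endfacet
facet normal 0.606 -0.728 -0.322
outer loop
vertex 0.024 -2.905 -2.396
vertex -0.491 -3.288 -2.499
vertex -0.208 -2.871 -2.909
endloop
endfacet
facet normal 0.495 0.853 -0.167
outer loop
vertex 0.024 -2.905 -2.396
vertex -0.208 -2.871 -2.909
vertex -1.769 -1.752 -1.821
endloop
endfacet
facet normal 0.606 -0.728 -0.322
outer loop
vertex -0.208 -2.871 -2.909
vertex -0.491 -3.288 -2.499
vertex -0.653 -3.151 -3.114
endloop
endfacet
facet normal -0.061 0.651 -0.757
outer loop
vertex -0.208 -2.871 -2.909
vertex -0.653 -3.151 -3.114
vertex -1.769 -1.752 -1.821
endloop
endfacet
facet normal 0.605 -0.728 -0.322
outer loop
vertex -0.653 -3.151 -3.114
vertex -0.491 -3.288 -2.499
vertex -0.976 -3.534 -2.855
endloop
endfacet
facet normal -0.694 0.104 -0.712
outer loop
vertex -0.653 -3.151 -3.114
vertex -0.976 -3.534 -2.855
vertex -1.769 -1.752 -1.821
endloop
endfacet
facet normal 0.605 -0.728 -0.321
outer loop
vertex -0.976 -3.534 -2.855
vertex -0.491 -3.288 -2.499
vertex -0.935 -3.732 -2.329
endloop
endfacet
facet normal -0.926 -0.372 -0.068
outer loop
vertex -0.976 -3.534 -2.855
vertex -0.935 -3.732 -2.329
vertex -1.769 -1.752 -1.821
endloop
endfacet
facet normal 0.605 -0.728 -0.322
outer loop
vertex -0.935 -3.732 -2.329
vertex -0.491 -3.288 -2.499
vertex -0.559 -3.596 -1.93
endloop
endfacet
facet normal -0.583 -0.423 0.694
outer loop
vertex -0.935 -3.732 -2.329
vertex -0.559 -3.596 -1.93
vertex -1.769 -1.752 -1.821
endloop
endfacet
facet normal 0.606 -0.728 -0.321
outer loop
vertex -0.559 -3.596 -1.93
vertex -0.491 -3.288 -2.499
vertex -0.133 -3.228 -1.96
endloop
endfacet
facet normal 0.077 -0.008 0.997
outer loop
vertex -0.559 -3.596 -1.93
vertex -0.133 -3.228 -1.96
vertex -1.769 -1.752 -1.821
endloop
endfacet
facet normal -0.596 0.522 -0.610
outer loop
vertex -1.958 -0.483 -4.895
vertex -2.338 -0.014 -4.123
vertex -1.582 0.144 -4.726
endloop
endfacet
facet normal 0.817 -0.371 -0.442
outer loop
vertex -1.958 -0.483 -4.895
vertex -1.582 0.144 -4.726
vertex -1.142 -1.066 -2.897
endloop
endfacet
facet normal -0.596 0.523 -0.610
outer loop
vertex -1.582 0.144 -4.726
vertex -2.338 -0.014 -4.123
vertex -1.649 0.677 -4.203
endloop
endfacet
facet normal 0.973 0.213 -0.093
outer loop
vertex -1.582 0.144 -4.726
vertex -1.649 0.677 -4.203
vertex -1.142 -1.066 -2.897
endloop
endfacet
facet normal -0.596 0.523 -0.610
outer loop
vertex -1.649 0.677 -4.203
vertex -2.338 -0.014 -4.123
vertex -2.119 0.806 -3.633
endloop
endfacet
facet normal 0.703 0.546 0.456
outer loop
vertex -1.649 0.677 -4.203
vertex -2.119 0.806 -3.633
vertex -1.142 -1.066 -2.897
endloop
endfacet
facet normal -0.595 0.523 -0.610
outer loop
vertex -2.119 0.806 -3.633
vertex -2.338 -0.014 -4.123
vertex -2.718 0.454 -3.35
endloop
endfacet
facet normal 0.164 0.434 0.886
outer loop
vertex -2.119 0.806 -3.633
vertex -2.718 0.454 -3.35
vertex -1.142 -1.066 -2.897
endloop
endfacet
facet normal -0.595 0.524 -0.610
outer loop
vertex -2.718 0.454 -3.35
vertex -2.338 -0.014 -4.123
vertex -3.095 -0.172 -3.52
endloop
endfacet
facet normal -0.328 -0.059 0.943
outer loop
vertex -2.718 0.454 -3.35
vertex -3.095 -0.172 -3.52
vertex -1.142 -1.066 -2.897
endloop
endfacet
facet normal -0.595 0.523 -0.610
outer loop
vertex -3.095 -0.172 -3.52
vertex -2.338 -0.014 -4.123
vertex -3.028 -0.706 -4.043
endloop
endfacet
facet normal -0.484 -0.643 0.594
outer loop
vertex -3.095 -0.172 -3.52
vertex -3.028 -0.706 -4.043
vertex -1.142 -1.066 -2.897
endloop
endfacet
facet normal -0.595 0.523 -0.610
outer loop
vertex -3.028 -0.706 -4.043
vertex -2.338 -0.014 -4.123
vertex -2.557 -0.834 -4.613
endloop
endfacet
facet normal -0.213 -0.976 0.043
outer loop
vertex -3.028 -0.706 -4.043
vertex -2.557 -0.834 -4.613
vertex -1.142 -1.066 -2.897
endloop
endfacet
facet normal -0.594 0.524 -0.611
outer loop
vertex -2.557 -0.834 -4.613
vertex -2.338 -0.014 -4.123
vertex -1.958 -0.483 -4.895
endloop
endfacet
facet normal 0.325 -0.864 -0.385
outer loop
vertex -2.557 -0.834 -4.613
vertex -1.958 -0.483 -4.895
vertex -1.142 -1.066 -2.897
endloop
endfacet

endsolid


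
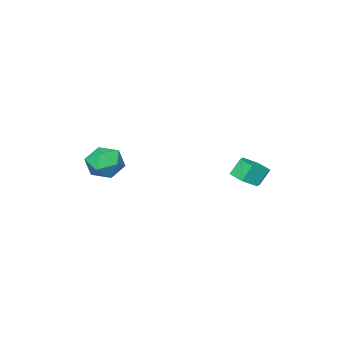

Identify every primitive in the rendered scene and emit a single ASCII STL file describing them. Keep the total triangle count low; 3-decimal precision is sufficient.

solid 
facet normal -0.563 0.777 0.281
outer loop
vertex 2.302 -2.442 -3.913
vertex 2.546 -2.67 -2.795
vertex 3.232 -1.951 -3.407
endloop
endfacet
facet normal -0.274 0.891 -0.361
outer loop
vertex 2.302 -2.442 -3.913
vertex 3.232 -1.951 -3.407
vertex 3.311 -2.367 -4.495
endloop
endfacet
facet normal -0.485 0.365 -0.794
outer loop
vertex 2.302 -2.442 -3.913
vertex 3.311 -2.367 -4.495
vertex 2.673 -3.343 -4.554
endloop
endfacet
facet normal -0.905 -0.074 -0.420
outer loop
vertex 2.302 -2.442 -3.913
vertex 2.673 -3.343 -4.554
vertex 2.201 -3.531 -3.504
endloop
endfacet
facet normal -0.953 0.180 0.245
outer loop
vertex 2.302 -2.442 -3.913
vertex 2.201 -3.531 -3.504
vertex 2.546 -2.67 -2.795
endloop
endfacet
facet normal 0.435 0.851 -0.294
outer loop
vertex 3.311 -2.367 -4.495
vertex 3.232 -1.951 -3.407
vertex 4.179 -2.549 -3.736
endloop
endfacet
facet normal -0.032 0.665 0.746
outer loop
vertex 3.232 -1.951 -3.407
vertex 2.546 -2.67 -2.795
vertex 3.707 -2.737 -2.686
endloop
endfacet
facet normal -0.663 -0.299 0.686
outer loop
vertex 2.546 -2.67 -2.795
vertex 2.201 -3.531 -3.504
vertex 3.069 -3.713 -2.745
endloop
endfacet
facet normal -0.585 -0.711 -0.390
outer loop
vertex 2.201 -3.531 -3.504
vertex 2.673 -3.343 -4.554
vertex 3.148 -4.129 -3.833
endloop
endfacet
facet normal 0.093 -0.001 -0.996
outer loop
vertex 2.673 -3.343 -4.554
vertex 3.311 -2.367 -4.495
vertex 3.834 -3.41 -4.445
endloop
endfacet
facet normal 0.905 0.074 0.420
outer loop
vertex 4.078 -3.638 -3.327
vertex 4.179 -2.549 -3.736
vertex 3.707 -2.737 -2.686
endloop
endfacet
facet normal 0.485 -0.365 0.794
outer loop
vertex 4.078 -3.638 -3.327
vertex 3.707 -2.737 -2.686
vertex 3.069 -3.713 -2.745
endloop
endfacet
facet normal 0.274 -0.891 0.361
outer loop
vertex 4.078 -3.638 -3.327
vertex 3.069 -3.713 -2.745
vertex 3.148 -4.129 -3.833
endloop
endfacet
facet normal 0.563 -0.777 -0.281
outer loop
vertex 4.078 -3.638 -3.327
vertex 3.148 -4.129 -3.833
vertex 3.834 -3.41 -4.445
endloop
endfacet
facet normal 0.953 -0.180 -0.245
outer loop
vertex 4.078 -3.638 -3.327
vertex 3.834 -3.41 -4.445
vertex 4.179 -2.549 -3.736
endloop
endfacet
facet normal 0.585 0.711 0.390
outer loop
vertex 3.707 -2.737 -2.686
vertex 4.179 -2.549 -3.736
vertex 3.232 -1.951 -3.407
endloop
endfacet
facet normal -0.093 0.001 0.996
outer loop
vertex 3.069 -3.713 -2.745
vertex 3.707 -2.737 -2.686
vertex 2.546 -2.67 -2.795
endloop
endfacet
facet normal -0.435 -0.851 0.294
outer loop
vertex 3.148 -4.129 -3.833
vertex 3.069 -3.713 -2.745
vertex 2.201 -3.531 -3.504
endloop
endfacet
facet normal 0.032 -0.665 -0.746
outer loop
vertex 3.834 -3.41 -4.445
vertex 3.148 -4.129 -3.833
vertex 2.673 -3.343 -4.554
endloop
endfacet
facet normal 0.663 0.299 -0.686
outer loop
vertex 4.179 -2.549 -3.736
vertex 3.834 -3.41 -4.445
vertex 3.311 -2.367 -4.495
endloop
endfacet
facet normal 0.450 -0.204 -0.870
outer loop
vertex -0.063 3.067 -3.428
vertex -0.788 3.426 -3.887
vertex -0.075 3.971 -3.646
endloop
endfacet
facet normal 0.893 0.117 0.434
outer loop
vertex -0.063 3.067 -3.428
vertex -0.075 3.971 -3.646
vertex -0.566 3.296 -2.454
endloop
endfacet
facet normal 0.893 0.117 0.434
outer loop
vertex -0.566 3.296 -2.454
vertex -0.075 3.971 -3.646
vertex -0.578 4.2 -2.672
endloop
endfacet
facet normal -0.449 0.204 0.870
outer loop
vertex -0.566 3.296 -2.454
vertex -0.578 4.2 -2.672
vertex -1.292 3.654 -2.913
endloop
endfacet
facet normal 0.450 -0.204 -0.870
outer loop
vertex -0.075 3.971 -3.646
vertex -0.788 3.426 -3.887
vertex -0.8 4.33 -4.105
endloop
endfacet
facet normal 0.437 0.900 0.014
outer loop
vertex -0.075 3.971 -3.646
vertex -0.8 4.33 -4.105
vertex -0.578 4.2 -2.672
endloop
endfacet
facet normal 0.435 0.900 0.014
outer loop
vertex -0.578 4.2 -2.672
vertex -0.8 4.33 -4.105
vertex -1.303 4.558 -3.131
endloop
endfacet
facet normal -0.450 0.204 0.870
outer loop
vertex -0.578 4.2 -2.672
vertex -1.303 4.558 -3.131
vertex -1.292 3.654 -2.913
endloop
endfacet
facet normal 0.449 -0.204 -0.870
outer loop
vertex -0.8 4.33 -4.105
vertex -0.788 3.426 -3.887
vertex -1.514 3.784 -4.346
endloop
endfacet
facet normal -0.458 0.784 -0.420
outer loop
vertex -0.8 4.33 -4.105
vertex -1.514 3.784 -4.346
vertex -1.303 4.558 -3.131
endloop
endfacet
facet normal -0.457 0.784 -0.420
outer loop
vertex -1.303 4.558 -3.131
vertex -1.514 3.784 -4.346
vertex -2.017 4.013 -3.372
endloop
endfacet
facet normal -0.449 0.204 0.870
outer loop
vertex -1.303 4.558 -3.131
vertex -2.017 4.013 -3.372
vertex -1.292 3.654 -2.913
endloop
endfacet
facet normal 0.449 -0.204 -0.870
outer loop
vertex -1.514 3.784 -4.346
vertex -0.788 3.426 -3.887
vertex -1.502 2.88 -4.128
endloop
endfacet
facet normal -0.893 -0.117 -0.434
outer loop
vertex -1.514 3.784 -4.346
vertex -1.502 2.88 -4.128
vertex -2.017 4.013 -3.372
endloop
endfacet
facet normal -0.893 -0.117 -0.434
outer loop
vertex -2.017 4.013 -3.372
vertex -1.502 2.88 -4.128
vertex -2.005 3.109 -3.154
endloop
endfacet
facet normal -0.450 0.204 0.870
outer loop
vertex -2.017 4.013 -3.372
vertex -2.005 3.109 -3.154
vertex -1.292 3.654 -2.913
endloop
endfacet
facet normal 0.450 -0.204 -0.870
outer loop
vertex -1.502 2.88 -4.128
vertex -0.788 3.426 -3.887
vertex -0.777 2.522 -3.669
endloop
endfacet
facet normal -0.436 -0.900 -0.013
outer loop
vertex -1.502 2.88 -4.128
vertex -0.777 2.522 -3.669
vertex -2.005 3.109 -3.154
endloop
endfacet
facet normal -0.436 -0.900 -0.015
outer loop
vertex -2.005 3.109 -3.154
vertex -0.777 2.522 -3.669
vertex -1.28 2.75 -2.695
endloop
endfacet
facet normal -0.450 0.204 0.870
outer loop
vertex -2.005 3.109 -3.154
vertex -1.28 2.75 -2.695
vertex -1.292 3.654 -2.913
endloop
endfacet
facet normal 0.449 -0.204 -0.870
outer loop
vertex -0.777 2.522 -3.669
vertex -0.788 3.426 -3.887
vertex -0.063 3.067 -3.428
endloop
endfacet
facet normal 0.457 -0.784 0.420
outer loop
vertex -0.777 2.522 -3.669
vertex -0.063 3.067 -3.428
vertex -1.28 2.75 -2.695
endloop
endfacet
facet normal 0.457 -0.784 0.420
outer loop
vertex -1.28 2.75 -2.695
vertex -0.063 3.067 -3.428
vertex -0.566 3.296 -2.454
endloop
endfacet
facet normal -0.449 0.204 0.870
outer loop
vertex -1.28 2.75 -2.695
vertex -0.566 3.296 -2.454
vertex -1.292 3.654 -2.913
endloop
endfacet

endsolid


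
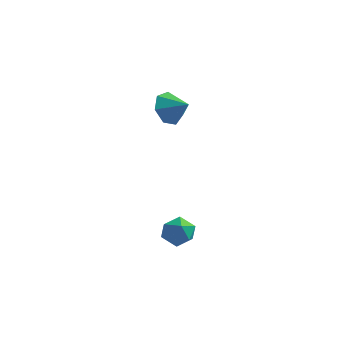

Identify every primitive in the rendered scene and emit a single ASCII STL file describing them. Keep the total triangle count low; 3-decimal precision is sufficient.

solid 
facet normal -0.986 -0.060 0.154
outer loop
vertex -1.528 -1.371 -2.048
vertex -1.552 -2.131 -2.497
vertex -1.415 -2.137 -1.624
endloop
endfacet
facet normal -0.664 0.285 0.691
outer loop
vertex -1.528 -1.371 -2.048
vertex -1.415 -2.137 -1.624
vertex -0.908 -1.443 -1.423
endloop
endfacet
facet normal -0.323 0.849 0.419
outer loop
vertex -1.528 -1.371 -2.048
vertex -0.908 -1.443 -1.423
vertex -0.732 -1.007 -2.171
endloop
endfacet
facet normal -0.435 0.854 -0.286
outer loop
vertex -1.528 -1.371 -2.048
vertex -0.732 -1.007 -2.171
vertex -1.131 -1.432 -2.834
endloop
endfacet
facet normal -0.844 0.292 -0.449
outer loop
vertex -1.528 -1.371 -2.048
vertex -1.131 -1.432 -2.834
vertex -1.552 -2.131 -2.497
endloop
endfacet
facet normal -0.175 -0.154 0.972
outer loop
vertex -0.908 -1.443 -1.423
vertex -1.415 -2.137 -1.624
vertex -0.549 -2.248 -1.486
endloop
endfacet
facet normal -0.697 -0.710 0.104
outer loop
vertex -1.415 -2.137 -1.624
vertex -1.552 -2.131 -2.497
vertex -0.948 -2.673 -2.149
endloop
endfacet
facet normal -0.467 -0.140 -0.873
outer loop
vertex -1.552 -2.131 -2.497
vertex -1.131 -1.432 -2.834
vertex -0.772 -2.237 -2.897
endloop
endfacet
facet normal 0.196 0.768 -0.610
outer loop
vertex -1.131 -1.432 -2.834
vertex -0.732 -1.007 -2.171
vertex -0.265 -1.543 -2.696
endloop
endfacet
facet normal 0.376 0.760 0.531
outer loop
vertex -0.732 -1.007 -2.171
vertex -0.908 -1.443 -1.423
vertex -0.128 -1.549 -1.823
endloop
endfacet
facet normal 0.435 -0.854 0.286
outer loop
vertex -0.152 -2.309 -2.272
vertex -0.549 -2.248 -1.486
vertex -0.948 -2.673 -2.149
endloop
endfacet
facet normal 0.323 -0.849 -0.419
outer loop
vertex -0.152 -2.309 -2.272
vertex -0.948 -2.673 -2.149
vertex -0.772 -2.237 -2.897
endloop
endfacet
facet normal 0.664 -0.285 -0.691
outer loop
vertex -0.152 -2.309 -2.272
vertex -0.772 -2.237 -2.897
vertex -0.265 -1.543 -2.696
endloop
endfacet
facet normal 0.986 0.060 -0.154
outer loop
vertex -0.152 -2.309 -2.272
vertex -0.265 -1.543 -2.696
vertex -0.128 -1.549 -1.823
endloop
endfacet
facet normal 0.844 -0.292 0.449
outer loop
vertex -0.152 -2.309 -2.272
vertex -0.128 -1.549 -1.823
vertex -0.549 -2.248 -1.486
endloop
endfacet
facet normal -0.196 -0.768 0.610
outer loop
vertex -0.948 -2.673 -2.149
vertex -0.549 -2.248 -1.486
vertex -1.415 -2.137 -1.624
endloop
endfacet
facet normal -0.376 -0.760 -0.531
outer loop
vertex -0.772 -2.237 -2.897
vertex -0.948 -2.673 -2.149
vertex -1.552 -2.131 -2.497
endloop
endfacet
facet normal 0.175 0.154 -0.972
outer loop
vertex -0.265 -1.543 -2.696
vertex -0.772 -2.237 -2.897
vertex -1.131 -1.432 -2.834
endloop
endfacet
facet normal 0.697 0.710 -0.104
outer loop
vertex -0.128 -1.549 -1.823
vertex -0.265 -1.543 -2.696
vertex -0.732 -1.007 -2.171
endloop
endfacet
facet normal 0.467 0.140 0.873
outer loop
vertex -0.549 -2.248 -1.486
vertex -0.128 -1.549 -1.823
vertex -0.908 -1.443 -1.423
endloop
endfacet
facet normal -0.861 0.191 -0.471
outer loop
vertex -2.968 4.705 1.651
vertex -3.463 4.08 2.303
vertex -3.287 5.091 2.391
endloop
endfacet
facet normal 0.802 0.597 0.034
outer loop
vertex -2.968 4.705 1.651
vertex -3.287 5.091 2.391
vertex -2.377 3.84 2.897
endloop
endfacet
facet normal -0.861 0.191 -0.471
outer loop
vertex -3.287 5.091 2.391
vertex -3.463 4.08 2.303
vertex -3.739 4.716 3.065
endloop
endfacet
facet normal 0.467 0.602 0.648
outer loop
vertex -3.287 5.091 2.391
vertex -3.739 4.716 3.065
vertex -2.377 3.84 2.897
endloop
endfacet
facet normal -0.862 0.190 -0.471
outer loop
vertex -3.739 4.716 3.065
vertex -3.463 4.08 2.303
vertex -3.982 3.862 3.165
endloop
endfacet
facet normal 0.165 0.068 0.984
outer loop
vertex -3.739 4.716 3.065
vertex -3.982 3.862 3.165
vertex -2.377 3.84 2.897
endloop
endfacet
facet normal -0.862 0.189 -0.471
outer loop
vertex -3.982 3.862 3.165
vertex -3.463 4.08 2.303
vertex -3.834 3.172 2.617
endloop
endfacet
facet normal 0.124 -0.601 0.790
outer loop
vertex -3.982 3.862 3.165
vertex -3.834 3.172 2.617
vertex -2.377 3.84 2.897
endloop
endfacet
facet normal -0.862 0.189 -0.470
outer loop
vertex -3.834 3.172 2.617
vertex -3.463 4.08 2.303
vertex -3.407 3.165 1.832
endloop
endfacet
facet normal 0.374 -0.903 0.211
outer loop
vertex -3.834 3.172 2.617
vertex -3.407 3.165 1.832
vertex -2.377 3.84 2.897
endloop
endfacet
facet normal -0.861 0.190 -0.471
outer loop
vertex -3.407 3.165 1.832
vertex -3.463 4.08 2.303
vertex -3.021 3.848 1.402
endloop
endfacet
facet normal 0.727 -0.610 -0.316
outer loop
vertex -3.407 3.165 1.832
vertex -3.021 3.848 1.402
vertex -2.377 3.84 2.897
endloop
endfacet
facet normal -0.861 0.190 -0.471
outer loop
vertex -3.021 3.848 1.402
vertex -3.463 4.08 2.303
vertex -2.968 4.705 1.651
endloop
endfacet
facet normal 0.917 0.058 -0.395
outer loop
vertex -3.021 3.848 1.402
vertex -2.968 4.705 1.651
vertex -2.377 3.84 2.897
endloop
endfacet

endsolid


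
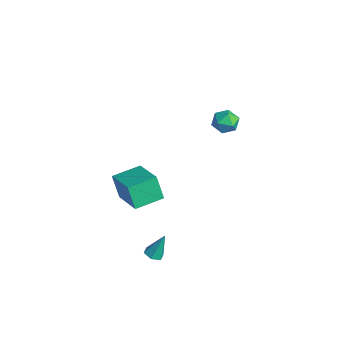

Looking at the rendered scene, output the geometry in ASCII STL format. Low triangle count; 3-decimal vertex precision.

solid 
facet normal -0.083 -0.387 -0.918
outer loop
vertex 4.086 -1.464 -4.48
vertex 3.6 -1.616 -4.372
vertex 3.687 -1.146 -4.578
endloop
endfacet
facet normal 0.631 0.774 -0.056
outer loop
vertex 4.086 -1.464 -4.48
vertex 3.687 -1.146 -4.578
vertex 3.72 -1.064 -3.068
endloop
endfacet
facet normal -0.083 -0.387 -0.918
outer loop
vertex 3.687 -1.146 -4.578
vertex 3.6 -1.616 -4.372
vertex 3.201 -1.298 -4.47
endloop
endfacet
facet normal -0.307 0.951 -0.045
outer loop
vertex 3.687 -1.146 -4.578
vertex 3.201 -1.298 -4.47
vertex 3.72 -1.064 -3.068
endloop
endfacet
facet normal -0.085 -0.389 -0.917
outer loop
vertex 3.201 -1.298 -4.47
vertex 3.6 -1.616 -4.372
vertex 3.115 -1.767 -4.263
endloop
endfacet
facet normal -0.911 0.294 0.288
outer loop
vertex 3.201 -1.298 -4.47
vertex 3.115 -1.767 -4.263
vertex 3.72 -1.064 -3.068
endloop
endfacet
facet normal -0.085 -0.389 -0.917
outer loop
vertex 3.115 -1.767 -4.263
vertex 3.6 -1.616 -4.372
vertex 3.514 -2.085 -4.165
endloop
endfacet
facet normal -0.580 -0.539 0.611
outer loop
vertex 3.115 -1.767 -4.263
vertex 3.514 -2.085 -4.165
vertex 3.72 -1.064 -3.068
endloop
endfacet
facet normal -0.085 -0.389 -0.917
outer loop
vertex 3.514 -2.085 -4.165
vertex 3.6 -1.616 -4.372
vertex 4.0 -1.934 -4.274
endloop
endfacet
facet normal 0.357 -0.716 0.600
outer loop
vertex 3.514 -2.085 -4.165
vertex 4.0 -1.934 -4.274
vertex 3.72 -1.064 -3.068
endloop
endfacet
facet normal -0.083 -0.387 -0.918
outer loop
vertex 4.0 -1.934 -4.274
vertex 3.6 -1.616 -4.372
vertex 4.086 -1.464 -4.48
endloop
endfacet
facet normal 0.962 -0.059 0.266
outer loop
vertex 4.0 -1.934 -4.274
vertex 4.086 -1.464 -4.48
vertex 3.72 -1.064 -3.068
endloop
endfacet
facet normal -0.289 0.944 0.160
outer loop
vertex 1.896 3.43 2.491
vertex 1.727 3.26 3.187
vertex 2.404 3.496 3.019
endloop
endfacet
facet normal 0.228 0.915 -0.333
outer loop
vertex 1.896 3.43 2.491
vertex 2.404 3.496 3.019
vertex 2.588 3.212 2.365
endloop
endfacet
facet normal -0.000 0.499 -0.866
outer loop
vertex 1.896 3.43 2.491
vertex 2.588 3.212 2.365
vertex 2.025 2.802 2.129
endloop
endfacet
facet normal -0.656 0.271 -0.704
outer loop
vertex 1.896 3.43 2.491
vertex 2.025 2.802 2.129
vertex 1.493 2.831 2.636
endloop
endfacet
facet normal -0.835 0.545 -0.070
outer loop
vertex 1.896 3.43 2.491
vertex 1.493 2.831 2.636
vertex 1.727 3.26 3.187
endloop
endfacet
facet normal 0.797 0.603 -0.038
outer loop
vertex 2.588 3.212 2.365
vertex 2.404 3.496 3.019
vertex 2.847 2.909 2.984
endloop
endfacet
facet normal -0.038 0.649 0.760
outer loop
vertex 2.404 3.496 3.019
vertex 1.727 3.26 3.187
vertex 2.315 2.938 3.491
endloop
endfacet
facet normal -0.922 0.005 0.388
outer loop
vertex 1.727 3.26 3.187
vertex 1.493 2.831 2.636
vertex 1.752 2.528 3.255
endloop
endfacet
facet normal -0.632 -0.439 -0.638
outer loop
vertex 1.493 2.831 2.636
vertex 2.025 2.802 2.129
vertex 1.936 2.244 2.601
endloop
endfacet
facet normal 0.428 -0.069 -0.901
outer loop
vertex 2.025 2.802 2.129
vertex 2.588 3.212 2.365
vertex 2.613 2.48 2.433
endloop
endfacet
facet normal 0.656 -0.271 0.704
outer loop
vertex 2.444 2.31 3.129
vertex 2.847 2.909 2.984
vertex 2.315 2.938 3.491
endloop
endfacet
facet normal 0.000 -0.499 0.866
outer loop
vertex 2.444 2.31 3.129
vertex 2.315 2.938 3.491
vertex 1.752 2.528 3.255
endloop
endfacet
facet normal -0.228 -0.915 0.333
outer loop
vertex 2.444 2.31 3.129
vertex 1.752 2.528 3.255
vertex 1.936 2.244 2.601
endloop
endfacet
facet normal 0.289 -0.944 -0.160
outer loop
vertex 2.444 2.31 3.129
vertex 1.936 2.244 2.601
vertex 2.613 2.48 2.433
endloop
endfacet
facet normal 0.835 -0.545 0.070
outer loop
vertex 2.444 2.31 3.129
vertex 2.613 2.48 2.433
vertex 2.847 2.909 2.984
endloop
endfacet
facet normal 0.632 0.439 0.638
outer loop
vertex 2.315 2.938 3.491
vertex 2.847 2.909 2.984
vertex 2.404 3.496 3.019
endloop
endfacet
facet normal -0.428 0.069 0.901
outer loop
vertex 1.752 2.528 3.255
vertex 2.315 2.938 3.491
vertex 1.727 3.26 3.187
endloop
endfacet
facet normal -0.797 -0.603 0.038
outer loop
vertex 1.936 2.244 2.601
vertex 1.752 2.528 3.255
vertex 1.493 2.831 2.636
endloop
endfacet
facet normal 0.038 -0.649 -0.760
outer loop
vertex 2.613 2.48 2.433
vertex 1.936 2.244 2.601
vertex 2.025 2.802 2.129
endloop
endfacet
facet normal 0.922 -0.005 -0.388
outer loop
vertex 2.847 2.909 2.984
vertex 2.613 2.48 2.433
vertex 2.588 3.212 2.365
endloop
endfacet
facet normal -0.934 0.011 -0.356
outer loop
vertex -1.477 -1.466 -2.712
vertex -1.521 0.095 -2.547
vertex -0.973 -1.312 -4.03
endloop
endfacet
facet normal 0.028 -0.994 -0.105
outer loop
vertex 0.961 -1.335 -3.293
vertex -1.477 -1.466 -2.712
vertex -0.973 -1.312 -4.03
endloop
endfacet
facet normal -0.934 0.011 -0.356
outer loop
vertex -0.973 -1.312 -4.03
vertex -1.521 0.095 -2.547
vertex -1.017 0.249 -3.865
endloop
endfacet
facet normal 0.355 0.108 -0.929
outer loop
vertex -1.017 0.249 -3.865
vertex 0.961 -1.335 -3.293
vertex -0.973 -1.312 -4.03
endloop
endfacet
facet normal -0.355 -0.108 0.929
outer loop
vertex -1.477 -1.466 -2.712
vertex 0.413 0.072 -1.81
vertex -1.521 0.095 -2.547
endloop
endfacet
facet normal 0.028 -0.994 -0.105
outer loop
vertex 0.457 -1.489 -1.975
vertex -1.477 -1.466 -2.712
vertex 0.961 -1.335 -3.293
endloop
endfacet
facet normal -0.355 -0.108 0.929
outer loop
vertex 0.457 -1.489 -1.975
vertex 0.413 0.072 -1.81
vertex -1.477 -1.466 -2.712
endloop
endfacet
facet normal -0.028 0.994 0.105
outer loop
vertex -1.521 0.095 -2.547
vertex 0.413 0.072 -1.81
vertex -1.017 0.249 -3.865
endloop
endfacet
facet normal 0.355 0.108 -0.929
outer loop
vertex 0.917 0.226 -3.128
vertex 0.961 -1.335 -3.293
vertex -1.017 0.249 -3.865
endloop
endfacet
facet normal -0.028 0.994 0.105
outer loop
vertex -1.017 0.249 -3.865
vertex 0.413 0.072 -1.81
vertex 0.917 0.226 -3.128
endloop
endfacet
facet normal 0.934 -0.011 0.356
outer loop
vertex 0.917 0.226 -3.128
vertex 0.457 -1.489 -1.975
vertex 0.961 -1.335 -3.293
endloop
endfacet
facet normal 0.934 -0.011 0.356
outer loop
vertex 0.413 0.072 -1.81
vertex 0.457 -1.489 -1.975
vertex 0.917 0.226 -3.128
endloop
endfacet

endsolid


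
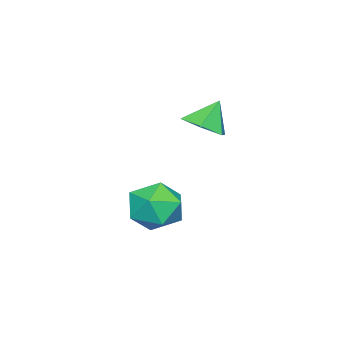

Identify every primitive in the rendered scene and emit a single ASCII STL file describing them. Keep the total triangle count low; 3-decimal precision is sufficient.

solid 
facet normal -0.467 0.567 0.679
outer loop
vertex -3.155 -1.432 -2.008
vertex -2.354 -1.812 -1.14
vertex -2.105 -0.801 -1.813
endloop
endfacet
facet normal -0.519 0.855 0.028
outer loop
vertex -3.155 -1.432 -2.008
vertex -2.105 -0.801 -1.813
vertex -2.501 -1.004 -2.971
endloop
endfacet
facet normal -0.835 0.378 -0.399
outer loop
vertex -3.155 -1.432 -2.008
vertex -2.501 -1.004 -2.971
vertex -2.995 -2.141 -3.014
endloop
endfacet
facet normal -0.979 -0.204 -0.012
outer loop
vertex -3.155 -1.432 -2.008
vertex -2.995 -2.141 -3.014
vertex -2.904 -2.641 -1.882
endloop
endfacet
facet normal -0.751 -0.088 0.655
outer loop
vertex -3.155 -1.432 -2.008
vertex -2.904 -2.641 -1.882
vertex -2.354 -1.812 -1.14
endloop
endfacet
facet normal 0.141 0.966 -0.218
outer loop
vertex -2.501 -1.004 -2.971
vertex -2.105 -0.801 -1.813
vertex -1.296 -1.119 -2.698
endloop
endfacet
facet normal 0.226 0.501 0.836
outer loop
vertex -2.105 -0.801 -1.813
vertex -2.354 -1.812 -1.14
vertex -1.205 -1.619 -1.566
endloop
endfacet
facet normal -0.234 -0.558 0.796
outer loop
vertex -2.354 -1.812 -1.14
vertex -2.904 -2.641 -1.882
vertex -1.699 -2.756 -1.609
endloop
endfacet
facet normal -0.602 -0.747 -0.282
outer loop
vertex -2.904 -2.641 -1.882
vertex -2.995 -2.141 -3.014
vertex -2.095 -2.959 -2.767
endloop
endfacet
facet normal -0.370 0.195 -0.909
outer loop
vertex -2.995 -2.141 -3.014
vertex -2.501 -1.004 -2.971
vertex -1.846 -1.948 -3.44
endloop
endfacet
facet normal 0.979 0.204 0.012
outer loop
vertex -1.045 -2.328 -2.572
vertex -1.296 -1.119 -2.698
vertex -1.205 -1.619 -1.566
endloop
endfacet
facet normal 0.835 -0.378 0.399
outer loop
vertex -1.045 -2.328 -2.572
vertex -1.205 -1.619 -1.566
vertex -1.699 -2.756 -1.609
endloop
endfacet
facet normal 0.519 -0.855 -0.028
outer loop
vertex -1.045 -2.328 -2.572
vertex -1.699 -2.756 -1.609
vertex -2.095 -2.959 -2.767
endloop
endfacet
facet normal 0.467 -0.567 -0.679
outer loop
vertex -1.045 -2.328 -2.572
vertex -2.095 -2.959 -2.767
vertex -1.846 -1.948 -3.44
endloop
endfacet
facet normal 0.751 0.088 -0.655
outer loop
vertex -1.045 -2.328 -2.572
vertex -1.846 -1.948 -3.44
vertex -1.296 -1.119 -2.698
endloop
endfacet
facet normal 0.602 0.747 0.282
outer loop
vertex -1.205 -1.619 -1.566
vertex -1.296 -1.119 -2.698
vertex -2.105 -0.801 -1.813
endloop
endfacet
facet normal 0.370 -0.195 0.909
outer loop
vertex -1.699 -2.756 -1.609
vertex -1.205 -1.619 -1.566
vertex -2.354 -1.812 -1.14
endloop
endfacet
facet normal -0.141 -0.966 0.218
outer loop
vertex -2.095 -2.959 -2.767
vertex -1.699 -2.756 -1.609
vertex -2.904 -2.641 -1.882
endloop
endfacet
facet normal -0.226 -0.501 -0.836
outer loop
vertex -1.846 -1.948 -3.44
vertex -2.095 -2.959 -2.767
vertex -2.995 -2.141 -3.014
endloop
endfacet
facet normal 0.234 0.558 -0.796
outer loop
vertex -1.296 -1.119 -2.698
vertex -1.846 -1.948 -3.44
vertex -2.501 -1.004 -2.971
endloop
endfacet
facet normal 0.465 -0.248 -0.850
outer loop
vertex -2.674 -0.365 1.899
vertex -3.519 -0.7 1.534
vertex -3.265 0.237 1.4
endloop
endfacet
facet normal 0.308 0.768 0.562
outer loop
vertex -2.674 -0.365 1.899
vertex -3.265 0.237 1.4
vertex -4.161 -0.36 2.706
endloop
endfacet
facet normal 0.466 -0.248 -0.850
outer loop
vertex -3.265 0.237 1.4
vertex -3.519 -0.7 1.534
vertex -4.11 -0.099 1.035
endloop
endfacet
facet normal -0.414 0.901 0.128
outer loop
vertex -3.265 0.237 1.4
vertex -4.11 -0.099 1.035
vertex -4.161 -0.36 2.706
endloop
endfacet
facet normal 0.466 -0.247 -0.850
outer loop
vertex -4.11 -0.099 1.035
vertex -3.519 -0.7 1.534
vertex -4.364 -1.036 1.168
endloop
endfacet
facet normal -0.965 0.263 0.012
outer loop
vertex -4.11 -0.099 1.035
vertex -4.364 -1.036 1.168
vertex -4.161 -0.36 2.706
endloop
endfacet
facet normal 0.466 -0.247 -0.850
outer loop
vertex -4.364 -1.036 1.168
vertex -3.519 -0.7 1.534
vertex -3.773 -1.638 1.667
endloop
endfacet
facet normal -0.796 -0.509 0.329
outer loop
vertex -4.364 -1.036 1.168
vertex -3.773 -1.638 1.667
vertex -4.161 -0.36 2.706
endloop
endfacet
facet normal 0.465 -0.246 -0.850
outer loop
vertex -3.773 -1.638 1.667
vertex -3.519 -0.7 1.534
vertex -2.927 -1.302 2.032
endloop
endfacet
facet normal -0.074 -0.643 0.763
outer loop
vertex -3.773 -1.638 1.667
vertex -2.927 -1.302 2.032
vertex -4.161 -0.36 2.706
endloop
endfacet
facet normal 0.465 -0.246 -0.850
outer loop
vertex -2.927 -1.302 2.032
vertex -3.519 -0.7 1.534
vertex -2.674 -0.365 1.899
endloop
endfacet
facet normal 0.477 -0.004 0.879
outer loop
vertex -2.927 -1.302 2.032
vertex -2.674 -0.365 1.899
vertex -4.161 -0.36 2.706
endloop
endfacet

endsolid


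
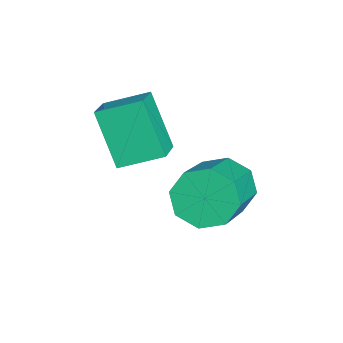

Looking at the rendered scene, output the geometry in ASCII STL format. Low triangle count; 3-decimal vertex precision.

solid 
facet normal -0.831 0.215 -0.512
outer loop
vertex -0.634 0.084 -0.584
vertex -1.119 -0.435 -0.015
vertex -0.877 0.442 -0.039
endloop
endfacet
facet normal 0.432 0.830 -0.352
outer loop
vertex -0.634 0.084 -0.584
vertex -0.877 0.442 -0.039
vertex 1.104 -0.367 0.486
endloop
endfacet
facet normal 0.432 0.829 -0.354
outer loop
vertex 1.104 -0.367 0.486
vertex -0.877 0.442 -0.039
vertex 0.861 -0.008 1.031
endloop
endfacet
facet normal 0.831 -0.215 0.512
outer loop
vertex 1.104 -0.367 0.486
vertex 0.861 -0.008 1.031
vertex 0.619 -0.885 1.055
endloop
endfacet
facet normal -0.832 0.215 -0.512
outer loop
vertex -0.877 0.442 -0.039
vertex -1.119 -0.435 -0.015
vertex -1.262 0.287 0.521
endloop
endfacet
facet normal 0.059 0.951 0.304
outer loop
vertex -0.877 0.442 -0.039
vertex -1.262 0.287 0.521
vertex 0.861 -0.008 1.031
endloop
endfacet
facet normal 0.059 0.951 0.304
outer loop
vertex 0.861 -0.008 1.031
vertex -1.262 0.287 0.521
vertex 0.476 -0.163 1.591
endloop
endfacet
facet normal 0.832 -0.215 0.512
outer loop
vertex 0.861 -0.008 1.031
vertex 0.476 -0.163 1.591
vertex 0.619 -0.885 1.055
endloop
endfacet
facet normal -0.831 0.216 -0.512
outer loop
vertex -1.262 0.287 0.521
vertex -1.119 -0.435 -0.015
vertex -1.563 -0.291 0.766
endloop
endfacet
facet normal -0.349 0.514 0.783
outer loop
vertex -1.262 0.287 0.521
vertex -1.563 -0.291 0.766
vertex 0.476 -0.163 1.591
endloop
endfacet
facet normal -0.349 0.514 0.783
outer loop
vertex 0.476 -0.163 1.591
vertex -1.563 -0.291 0.766
vertex 0.175 -0.741 1.836
endloop
endfacet
facet normal 0.831 -0.216 0.512
outer loop
vertex 0.476 -0.163 1.591
vertex 0.175 -0.741 1.836
vertex 0.619 -0.885 1.055
endloop
endfacet
facet normal -0.831 0.216 -0.512
outer loop
vertex -1.563 -0.291 0.766
vertex -1.119 -0.435 -0.015
vertex -1.604 -0.953 0.554
endloop
endfacet
facet normal -0.552 -0.223 0.803
outer loop
vertex -1.563 -0.291 0.766
vertex -1.604 -0.953 0.554
vertex 0.175 -0.741 1.836
endloop
endfacet
facet normal -0.552 -0.223 0.803
outer loop
vertex 0.175 -0.741 1.836
vertex -1.604 -0.953 0.554
vertex 0.134 -1.404 1.624
endloop
endfacet
facet normal 0.831 -0.215 0.512
outer loop
vertex 0.175 -0.741 1.836
vertex 0.134 -1.404 1.624
vertex 0.619 -0.885 1.055
endloop
endfacet
facet normal -0.831 0.215 -0.512
outer loop
vertex -1.604 -0.953 0.554
vertex -1.119 -0.435 -0.015
vertex -1.361 -1.312 0.009
endloop
endfacet
facet normal -0.433 -0.829 0.353
outer loop
vertex -1.604 -0.953 0.554
vertex -1.361 -1.312 0.009
vertex 0.134 -1.404 1.624
endloop
endfacet
facet normal -0.432 -0.830 0.353
outer loop
vertex 0.134 -1.404 1.624
vertex -1.361 -1.312 0.009
vertex 0.377 -1.762 1.079
endloop
endfacet
facet normal 0.831 -0.215 0.512
outer loop
vertex 0.134 -1.404 1.624
vertex 0.377 -1.762 1.079
vertex 0.619 -0.885 1.055
endloop
endfacet
facet normal -0.832 0.215 -0.512
outer loop
vertex -1.361 -1.312 0.009
vertex -1.119 -0.435 -0.015
vertex -0.976 -1.157 -0.551
endloop
endfacet
facet normal -0.059 -0.951 -0.304
outer loop
vertex -1.361 -1.312 0.009
vertex -0.976 -1.157 -0.551
vertex 0.377 -1.762 1.079
endloop
endfacet
facet normal -0.059 -0.951 -0.304
outer loop
vertex 0.377 -1.762 1.079
vertex -0.976 -1.157 -0.551
vertex 0.762 -1.607 0.519
endloop
endfacet
facet normal 0.832 -0.215 0.512
outer loop
vertex 0.377 -1.762 1.079
vertex 0.762 -1.607 0.519
vertex 0.619 -0.885 1.055
endloop
endfacet
facet normal -0.831 0.216 -0.512
outer loop
vertex -0.976 -1.157 -0.551
vertex -1.119 -0.435 -0.015
vertex -0.675 -0.579 -0.796
endloop
endfacet
facet normal 0.349 -0.514 -0.783
outer loop
vertex -0.976 -1.157 -0.551
vertex -0.675 -0.579 -0.796
vertex 0.762 -1.607 0.519
endloop
endfacet
facet normal 0.349 -0.514 -0.783
outer loop
vertex 0.762 -1.607 0.519
vertex -0.675 -0.579 -0.796
vertex 1.063 -1.029 0.274
endloop
endfacet
facet normal 0.831 -0.216 0.512
outer loop
vertex 0.762 -1.607 0.519
vertex 1.063 -1.029 0.274
vertex 0.619 -0.885 1.055
endloop
endfacet
facet normal -0.831 0.215 -0.512
outer loop
vertex -0.675 -0.579 -0.796
vertex -1.119 -0.435 -0.015
vertex -0.634 0.084 -0.584
endloop
endfacet
facet normal 0.552 0.223 -0.803
outer loop
vertex -0.675 -0.579 -0.796
vertex -0.634 0.084 -0.584
vertex 1.063 -1.029 0.274
endloop
endfacet
facet normal 0.552 0.223 -0.803
outer loop
vertex 1.063 -1.029 0.274
vertex -0.634 0.084 -0.584
vertex 1.104 -0.367 0.486
endloop
endfacet
facet normal 0.831 -0.216 0.512
outer loop
vertex 1.063 -1.029 0.274
vertex 1.104 -0.367 0.486
vertex 0.619 -0.885 1.055
endloop
endfacet
facet normal -0.438 -0.323 0.839
outer loop
vertex -1.09 -2.436 3.381
vertex -2.115 -2.271 2.909
vertex -1.074 -3.651 2.921
endloop
endfacet
facet normal 0.899 -0.145 0.414
outer loop
vertex -0.285 -3.069 1.411
vertex -1.09 -2.436 3.381
vertex -1.074 -3.651 2.921
endloop
endfacet
facet normal -0.438 -0.323 0.839
outer loop
vertex -1.074 -3.651 2.921
vertex -2.115 -2.271 2.909
vertex -2.098 -3.487 2.449
endloop
endfacet
facet normal 0.013 -0.935 -0.354
outer loop
vertex -2.098 -3.487 2.449
vertex -0.285 -3.069 1.411
vertex -1.074 -3.651 2.921
endloop
endfacet
facet normal -0.012 0.935 0.354
outer loop
vertex -1.09 -2.436 3.381
vertex -1.326 -1.689 1.399
vertex -2.115 -2.271 2.909
endloop
endfacet
facet normal 0.899 -0.144 0.414
outer loop
vertex -0.302 -1.853 1.871
vertex -1.09 -2.436 3.381
vertex -0.285 -3.069 1.411
endloop
endfacet
facet normal -0.013 0.935 0.354
outer loop
vertex -0.302 -1.853 1.871
vertex -1.326 -1.689 1.399
vertex -1.09 -2.436 3.381
endloop
endfacet
facet normal -0.899 0.144 -0.414
outer loop
vertex -2.115 -2.271 2.909
vertex -1.326 -1.689 1.399
vertex -2.098 -3.487 2.449
endloop
endfacet
facet normal 0.013 -0.935 -0.354
outer loop
vertex -1.31 -2.904 0.939
vertex -0.285 -3.069 1.411
vertex -2.098 -3.487 2.449
endloop
endfacet
facet normal -0.899 0.145 -0.413
outer loop
vertex -2.098 -3.487 2.449
vertex -1.326 -1.689 1.399
vertex -1.31 -2.904 0.939
endloop
endfacet
facet normal 0.438 0.323 -0.839
outer loop
vertex -1.31 -2.904 0.939
vertex -0.302 -1.853 1.871
vertex -0.285 -3.069 1.411
endloop
endfacet
facet normal 0.438 0.323 -0.839
outer loop
vertex -1.326 -1.689 1.399
vertex -0.302 -1.853 1.871
vertex -1.31 -2.904 0.939
endloop
endfacet

endsolid
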